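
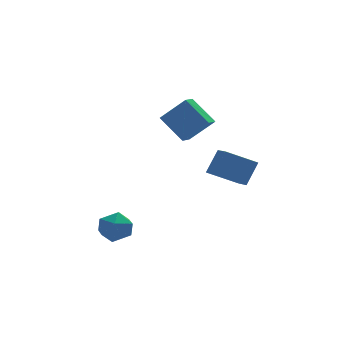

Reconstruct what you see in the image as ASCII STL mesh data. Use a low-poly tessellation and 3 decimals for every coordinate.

solid 
facet normal -0.486 0.586 0.649
outer loop
vertex 1.831 0.43 4.488
vertex 2.313 1.09 4.253
vertex 0.706 0.823 3.29
endloop
endfacet
facet normal -0.566 -0.777 0.277
outer loop
vertex 1.547 -0.19 2.167
vertex 1.831 0.43 4.488
vertex 0.706 0.823 3.29
endloop
endfacet
facet normal -0.486 0.586 0.649
outer loop
vertex 0.706 0.823 3.29
vertex 2.313 1.09 4.253
vertex 1.188 1.483 3.055
endloop
endfacet
facet normal -0.665 0.234 -0.709
outer loop
vertex 1.188 1.483 3.055
vertex 1.547 -0.19 2.167
vertex 0.706 0.823 3.29
endloop
endfacet
facet normal 0.665 -0.234 0.709
outer loop
vertex 1.831 0.43 4.488
vertex 3.154 0.077 3.13
vertex 2.313 1.09 4.253
endloop
endfacet
facet normal -0.566 -0.777 0.277
outer loop
vertex 2.672 -0.583 3.365
vertex 1.831 0.43 4.488
vertex 1.547 -0.19 2.167
endloop
endfacet
facet normal 0.665 -0.234 0.709
outer loop
vertex 2.672 -0.583 3.365
vertex 3.154 0.077 3.13
vertex 1.831 0.43 4.488
endloop
endfacet
facet normal 0.566 0.777 -0.277
outer loop
vertex 2.313 1.09 4.253
vertex 3.154 0.077 3.13
vertex 1.188 1.483 3.055
endloop
endfacet
facet normal -0.665 0.234 -0.709
outer loop
vertex 2.029 0.47 1.932
vertex 1.547 -0.19 2.167
vertex 1.188 1.483 3.055
endloop
endfacet
facet normal 0.566 0.777 -0.277
outer loop
vertex 1.188 1.483 3.055
vertex 3.154 0.077 3.13
vertex 2.029 0.47 1.932
endloop
endfacet
facet normal 0.486 -0.586 -0.649
outer loop
vertex 2.029 0.47 1.932
vertex 2.672 -0.583 3.365
vertex 1.547 -0.19 2.167
endloop
endfacet
facet normal 0.486 -0.586 -0.649
outer loop
vertex 3.154 0.077 3.13
vertex 2.672 -0.583 3.365
vertex 2.029 0.47 1.932
endloop
endfacet
facet normal -0.470 -0.318 -0.823
outer loop
vertex 2.769 -1.157 0.327
vertex 2.703 -0.027 -0.072
vertex 4.284 -1.348 -0.465
endloop
endfacet
facet normal 0.055 -0.942 0.332
outer loop
vertex 4.957 -0.893 0.712
vertex 2.769 -1.157 0.327
vertex 4.284 -1.348 -0.465
endloop
endfacet
facet normal -0.470 -0.318 -0.823
outer loop
vertex 4.284 -1.348 -0.465
vertex 2.703 -0.027 -0.072
vertex 4.218 -0.218 -0.864
endloop
endfacet
facet normal 0.881 -0.111 -0.461
outer loop
vertex 4.218 -0.218 -0.864
vertex 4.957 -0.893 0.712
vertex 4.284 -1.348 -0.465
endloop
endfacet
facet normal -0.881 0.111 0.461
outer loop
vertex 2.769 -1.157 0.327
vertex 3.376 0.428 1.105
vertex 2.703 -0.027 -0.072
endloop
endfacet
facet normal 0.055 -0.942 0.332
outer loop
vertex 3.442 -0.702 1.504
vertex 2.769 -1.157 0.327
vertex 4.957 -0.893 0.712
endloop
endfacet
facet normal -0.881 0.111 0.461
outer loop
vertex 3.442 -0.702 1.504
vertex 3.376 0.428 1.105
vertex 2.769 -1.157 0.327
endloop
endfacet
facet normal -0.055 0.942 -0.332
outer loop
vertex 2.703 -0.027 -0.072
vertex 3.376 0.428 1.105
vertex 4.218 -0.218 -0.864
endloop
endfacet
facet normal 0.881 -0.111 -0.461
outer loop
vertex 4.891 0.237 0.313
vertex 4.957 -0.893 0.712
vertex 4.218 -0.218 -0.864
endloop
endfacet
facet normal -0.055 0.942 -0.332
outer loop
vertex 4.218 -0.218 -0.864
vertex 3.376 0.428 1.105
vertex 4.891 0.237 0.313
endloop
endfacet
facet normal 0.470 0.318 0.823
outer loop
vertex 4.891 0.237 0.313
vertex 3.442 -0.702 1.504
vertex 4.957 -0.893 0.712
endloop
endfacet
facet normal 0.470 0.318 0.823
outer loop
vertex 3.376 0.428 1.105
vertex 3.442 -0.702 1.504
vertex 4.891 0.237 0.313
endloop
endfacet
facet normal -0.317 0.903 -0.288
outer loop
vertex -1.807 -1.368 -2.719
vertex -2.683 -1.602 -2.488
vertex -2.123 -1.203 -1.854
endloop
endfacet
facet normal 0.355 0.934 -0.049
outer loop
vertex -1.807 -1.368 -2.719
vertex -2.123 -1.203 -1.854
vertex -1.258 -1.538 -1.98
endloop
endfacet
facet normal 0.750 0.491 -0.444
outer loop
vertex -1.807 -1.368 -2.719
vertex -1.258 -1.538 -1.98
vertex -1.284 -2.143 -2.693
endloop
endfacet
facet normal 0.322 0.186 -0.928
outer loop
vertex -1.807 -1.368 -2.719
vertex -1.284 -2.143 -2.693
vertex -2.165 -2.183 -3.007
endloop
endfacet
facet normal -0.337 0.442 -0.831
outer loop
vertex -1.807 -1.368 -2.719
vertex -2.165 -2.183 -3.007
vertex -2.683 -1.602 -2.488
endloop
endfacet
facet normal 0.360 0.694 0.624
outer loop
vertex -1.258 -1.538 -1.98
vertex -2.123 -1.203 -1.854
vertex -1.795 -1.877 -1.293
endloop
endfacet
facet normal -0.727 0.645 0.236
outer loop
vertex -2.123 -1.203 -1.854
vertex -2.683 -1.602 -2.488
vertex -2.676 -1.917 -1.607
endloop
endfacet
facet normal -0.759 -0.102 -0.643
outer loop
vertex -2.683 -1.602 -2.488
vertex -2.165 -2.183 -3.007
vertex -2.702 -2.522 -2.32
endloop
endfacet
facet normal 0.308 -0.515 -0.800
outer loop
vertex -2.165 -2.183 -3.007
vertex -1.284 -2.143 -2.693
vertex -1.837 -2.857 -2.446
endloop
endfacet
facet normal 1.000 -0.024 -0.016
outer loop
vertex -1.284 -2.143 -2.693
vertex -1.258 -1.538 -1.98
vertex -1.277 -2.458 -1.812
endloop
endfacet
facet normal -0.322 -0.186 0.928
outer loop
vertex -2.153 -2.692 -1.581
vertex -1.795 -1.877 -1.293
vertex -2.676 -1.917 -1.607
endloop
endfacet
facet normal -0.750 -0.491 0.444
outer loop
vertex -2.153 -2.692 -1.581
vertex -2.676 -1.917 -1.607
vertex -2.702 -2.522 -2.32
endloop
endfacet
facet normal -0.355 -0.934 0.049
outer loop
vertex -2.153 -2.692 -1.581
vertex -2.702 -2.522 -2.32
vertex -1.837 -2.857 -2.446
endloop
endfacet
facet normal 0.317 -0.903 0.288
outer loop
vertex -2.153 -2.692 -1.581
vertex -1.837 -2.857 -2.446
vertex -1.277 -2.458 -1.812
endloop
endfacet
facet normal 0.337 -0.442 0.831
outer loop
vertex -2.153 -2.692 -1.581
vertex -1.277 -2.458 -1.812
vertex -1.795 -1.877 -1.293
endloop
endfacet
facet normal -0.308 0.515 0.800
outer loop
vertex -2.676 -1.917 -1.607
vertex -1.795 -1.877 -1.293
vertex -2.123 -1.203 -1.854
endloop
endfacet
facet normal -1.000 0.024 0.016
outer loop
vertex -2.702 -2.522 -2.32
vertex -2.676 -1.917 -1.607
vertex -2.683 -1.602 -2.488
endloop
endfacet
facet normal -0.360 -0.694 -0.624
outer loop
vertex -1.837 -2.857 -2.446
vertex -2.702 -2.522 -2.32
vertex -2.165 -2.183 -3.007
endloop
endfacet
facet normal 0.727 -0.645 -0.236
outer loop
vertex -1.277 -2.458 -1.812
vertex -1.837 -2.857 -2.446
vertex -1.284 -2.143 -2.693
endloop
endfacet
facet normal 0.759 0.102 0.643
outer loop
vertex -1.795 -1.877 -1.293
vertex -1.277 -2.458 -1.812
vertex -1.258 -1.538 -1.98
endloop
endfacet

endsolid


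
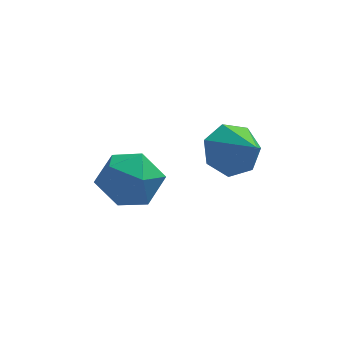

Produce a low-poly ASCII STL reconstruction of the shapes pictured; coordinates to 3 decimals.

solid 
facet normal 0.262 0.813 -0.521
outer loop
vertex 0.071 3.738 -1.074
vertex -0.873 4.191 -0.841
vertex -0.033 4.337 -0.191
endloop
endfacet
facet normal 0.835 0.496 -0.238
outer loop
vertex 0.071 3.738 -1.074
vertex -0.033 4.337 -0.191
vertex 0.522 3.42 -0.155
endloop
endfacet
facet normal 0.859 -0.174 -0.482
outer loop
vertex 0.071 3.738 -1.074
vertex 0.522 3.42 -0.155
vertex 0.025 2.707 -0.783
endloop
endfacet
facet normal 0.300 -0.272 -0.915
outer loop
vertex 0.071 3.738 -1.074
vertex 0.025 2.707 -0.783
vertex -0.837 3.184 -1.207
endloop
endfacet
facet normal -0.069 0.339 -0.938
outer loop
vertex 0.071 3.738 -1.074
vertex -0.837 3.184 -1.207
vertex -0.873 4.191 -0.841
endloop
endfacet
facet normal 0.747 0.471 0.469
outer loop
vertex 0.522 3.42 -0.155
vertex -0.033 4.337 -0.191
vertex -0.143 3.676 0.647
endloop
endfacet
facet normal -0.181 0.983 0.013
outer loop
vertex -0.033 4.337 -0.191
vertex -0.873 4.191 -0.841
vertex -1.005 4.153 0.223
endloop
endfacet
facet normal -0.717 0.215 -0.663
outer loop
vertex -0.873 4.191 -0.841
vertex -0.837 3.184 -1.207
vertex -1.502 3.44 -0.405
endloop
endfacet
facet normal -0.120 -0.772 -0.624
outer loop
vertex -0.837 3.184 -1.207
vertex 0.025 2.707 -0.783
vertex -0.947 2.523 -0.369
endloop
endfacet
facet normal 0.786 -0.614 0.076
outer loop
vertex 0.025 2.707 -0.783
vertex 0.522 3.42 -0.155
vertex -0.107 2.669 0.281
endloop
endfacet
facet normal -0.300 0.272 0.915
outer loop
vertex -1.051 3.122 0.514
vertex -0.143 3.676 0.647
vertex -1.005 4.153 0.223
endloop
endfacet
facet normal -0.859 0.174 0.482
outer loop
vertex -1.051 3.122 0.514
vertex -1.005 4.153 0.223
vertex -1.502 3.44 -0.405
endloop
endfacet
facet normal -0.835 -0.496 0.238
outer loop
vertex -1.051 3.122 0.514
vertex -1.502 3.44 -0.405
vertex -0.947 2.523 -0.369
endloop
endfacet
facet normal -0.262 -0.813 0.521
outer loop
vertex -1.051 3.122 0.514
vertex -0.947 2.523 -0.369
vertex -0.107 2.669 0.281
endloop
endfacet
facet normal 0.069 -0.339 0.938
outer loop
vertex -1.051 3.122 0.514
vertex -0.107 2.669 0.281
vertex -0.143 3.676 0.647
endloop
endfacet
facet normal 0.120 0.772 0.624
outer loop
vertex -1.005 4.153 0.223
vertex -0.143 3.676 0.647
vertex -0.033 4.337 -0.191
endloop
endfacet
facet normal -0.786 0.614 -0.076
outer loop
vertex -1.502 3.44 -0.405
vertex -1.005 4.153 0.223
vertex -0.873 4.191 -0.841
endloop
endfacet
facet normal -0.747 -0.471 -0.469
outer loop
vertex -0.947 2.523 -0.369
vertex -1.502 3.44 -0.405
vertex -0.837 3.184 -1.207
endloop
endfacet
facet normal 0.181 -0.983 -0.013
outer loop
vertex -0.107 2.669 0.281
vertex -0.947 2.523 -0.369
vertex 0.025 2.707 -0.783
endloop
endfacet
facet normal 0.717 -0.215 0.663
outer loop
vertex -0.143 3.676 0.647
vertex -0.107 2.669 0.281
vertex 0.522 3.42 -0.155
endloop
endfacet
facet normal -0.429 0.693 -0.580
outer loop
vertex 2.743 2.858 2.332
vertex 2.305 2.219 1.893
vertex 2.051 2.669 2.618
endloop
endfacet
facet normal 0.306 0.265 0.915
outer loop
vertex 2.743 2.858 2.332
vertex 2.051 2.669 2.618
vertex 2.935 1.201 2.747
endloop
endfacet
facet normal -0.429 0.693 -0.580
outer loop
vertex 2.051 2.669 2.618
vertex 2.305 2.219 1.893
vertex 1.55 2.141 2.358
endloop
endfacet
facet normal -0.348 -0.128 0.929
outer loop
vertex 2.051 2.669 2.618
vertex 1.55 2.141 2.358
vertex 2.935 1.201 2.747
endloop
endfacet
facet normal -0.429 0.692 -0.580
outer loop
vertex 1.55 2.141 2.358
vertex 2.305 2.219 1.893
vertex 1.618 1.672 1.748
endloop
endfacet
facet normal -0.584 -0.674 0.453
outer loop
vertex 1.55 2.141 2.358
vertex 1.618 1.672 1.748
vertex 2.935 1.201 2.747
endloop
endfacet
facet normal -0.428 0.692 -0.581
outer loop
vertex 1.618 1.672 1.748
vertex 2.305 2.219 1.893
vertex 2.204 1.615 1.248
endloop
endfacet
facet normal -0.226 -0.962 -0.155
outer loop
vertex 1.618 1.672 1.748
vertex 2.204 1.615 1.248
vertex 2.935 1.201 2.747
endloop
endfacet
facet normal -0.428 0.692 -0.581
outer loop
vertex 2.204 1.615 1.248
vertex 2.305 2.219 1.893
vertex 2.866 2.013 1.234
endloop
endfacet
facet normal 0.457 -0.775 -0.437
outer loop
vertex 2.204 1.615 1.248
vertex 2.866 2.013 1.234
vertex 2.935 1.201 2.747
endloop
endfacet
facet normal -0.428 0.692 -0.581
outer loop
vertex 2.866 2.013 1.234
vertex 2.305 2.219 1.893
vertex 3.106 2.566 1.716
endloop
endfacet
facet normal 0.950 -0.255 -0.180
outer loop
vertex 2.866 2.013 1.234
vertex 3.106 2.566 1.716
vertex 2.935 1.201 2.747
endloop
endfacet
facet normal -0.428 0.692 -0.581
outer loop
vertex 3.106 2.566 1.716
vertex 2.305 2.219 1.893
vertex 2.743 2.858 2.332
endloop
endfacet
facet normal 0.883 0.208 0.422
outer loop
vertex 3.106 2.566 1.716
vertex 2.743 2.858 2.332
vertex 2.935 1.201 2.747
endloop
endfacet

endsolid


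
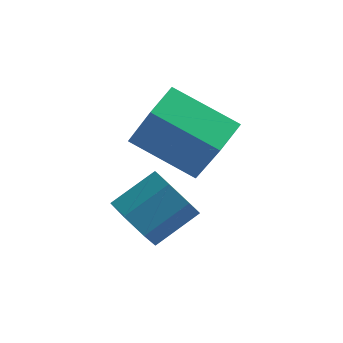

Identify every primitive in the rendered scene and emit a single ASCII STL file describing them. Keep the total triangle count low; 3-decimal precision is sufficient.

solid 
facet normal -0.375 0.353 -0.857
outer loop
vertex -4.545 -2.324 0.93
vertex -4.289 -1.502 1.157
vertex -3.091 -2.573 0.192
endloop
endfacet
facet normal -0.287 -0.923 -0.255
outer loop
vertex -2.491 -3.138 1.563
vertex -4.545 -2.324 0.93
vertex -3.091 -2.573 0.192
endloop
endfacet
facet normal -0.375 0.353 -0.857
outer loop
vertex -3.091 -2.573 0.192
vertex -4.289 -1.502 1.157
vertex -2.835 -1.751 0.418
endloop
endfacet
facet normal 0.881 -0.151 -0.448
outer loop
vertex -2.835 -1.751 0.418
vertex -2.491 -3.138 1.563
vertex -3.091 -2.573 0.192
endloop
endfacet
facet normal -0.881 0.151 0.448
outer loop
vertex -4.545 -2.324 0.93
vertex -3.689 -2.067 2.528
vertex -4.289 -1.502 1.157
endloop
endfacet
facet normal -0.287 -0.923 -0.255
outer loop
vertex -3.945 -2.889 2.302
vertex -4.545 -2.324 0.93
vertex -2.491 -3.138 1.563
endloop
endfacet
facet normal -0.881 0.151 0.448
outer loop
vertex -3.945 -2.889 2.302
vertex -3.689 -2.067 2.528
vertex -4.545 -2.324 0.93
endloop
endfacet
facet normal 0.288 0.923 0.255
outer loop
vertex -4.289 -1.502 1.157
vertex -3.689 -2.067 2.528
vertex -2.835 -1.751 0.418
endloop
endfacet
facet normal 0.881 -0.151 -0.448
outer loop
vertex -2.235 -2.316 1.79
vertex -2.491 -3.138 1.563
vertex -2.835 -1.751 0.418
endloop
endfacet
facet normal 0.287 0.923 0.255
outer loop
vertex -2.835 -1.751 0.418
vertex -3.689 -2.067 2.528
vertex -2.235 -2.316 1.79
endloop
endfacet
facet normal 0.375 -0.353 0.857
outer loop
vertex -2.235 -2.316 1.79
vertex -3.945 -2.889 2.302
vertex -2.491 -3.138 1.563
endloop
endfacet
facet normal 0.375 -0.352 0.857
outer loop
vertex -3.689 -2.067 2.528
vertex -3.945 -2.889 2.302
vertex -2.235 -2.316 1.79
endloop
endfacet
facet normal -0.651 -0.552 -0.520
outer loop
vertex -3.773 -3.831 -0.801
vertex -4.057 -4.051 -0.212
vertex -4.224 -3.498 -0.59
endloop
endfacet
facet normal 0.095 0.621 -0.778
outer loop
vertex -3.773 -3.831 -0.801
vertex -4.224 -3.498 -0.59
vertex -3.019 -3.189 -0.197
endloop
endfacet
facet normal 0.094 0.622 -0.777
outer loop
vertex -3.019 -3.189 -0.197
vertex -4.224 -3.498 -0.59
vertex -3.47 -2.857 0.014
endloop
endfacet
facet normal 0.651 0.553 0.520
outer loop
vertex -3.019 -3.189 -0.197
vertex -3.47 -2.857 0.014
vertex -3.303 -3.409 0.392
endloop
endfacet
facet normal -0.650 -0.553 -0.521
outer loop
vertex -4.224 -3.498 -0.59
vertex -4.057 -4.051 -0.212
vertex -4.55 -3.582 -0.094
endloop
endfacet
facet normal -0.530 0.821 -0.210
outer loop
vertex -4.224 -3.498 -0.59
vertex -4.55 -3.582 -0.094
vertex -3.47 -2.857 0.014
endloop
endfacet
facet normal -0.530 0.821 -0.210
outer loop
vertex -3.47 -2.857 0.014
vertex -4.55 -3.582 -0.094
vertex -3.795 -2.94 0.509
endloop
endfacet
facet normal 0.651 0.553 0.520
outer loop
vertex -3.47 -2.857 0.014
vertex -3.795 -2.94 0.509
vertex -3.303 -3.409 0.392
endloop
endfacet
facet normal -0.651 -0.553 -0.520
outer loop
vertex -4.55 -3.582 -0.094
vertex -4.057 -4.051 -0.212
vertex -4.504 -4.019 0.313
endloop
endfacet
facet normal -0.755 0.402 0.517
outer loop
vertex -4.55 -3.582 -0.094
vertex -4.504 -4.019 0.313
vertex -3.795 -2.94 0.509
endloop
endfacet
facet normal -0.756 0.403 0.516
outer loop
vertex -3.795 -2.94 0.509
vertex -4.504 -4.019 0.313
vertex -3.75 -3.377 0.916
endloop
endfacet
facet normal 0.651 0.552 0.521
outer loop
vertex -3.795 -2.94 0.509
vertex -3.75 -3.377 0.916
vertex -3.303 -3.409 0.392
endloop
endfacet
facet normal -0.650 -0.554 -0.520
outer loop
vertex -4.504 -4.019 0.313
vertex -4.057 -4.051 -0.212
vertex -4.122 -4.479 0.325
endloop
endfacet
facet normal -0.411 -0.319 0.854
outer loop
vertex -4.504 -4.019 0.313
vertex -4.122 -4.479 0.325
vertex -3.75 -3.377 0.916
endloop
endfacet
facet normal -0.413 -0.318 0.853
outer loop
vertex -3.75 -3.377 0.916
vertex -4.122 -4.479 0.325
vertex -3.368 -3.838 0.929
endloop
endfacet
facet normal 0.650 0.553 0.521
outer loop
vertex -3.75 -3.377 0.916
vertex -3.368 -3.838 0.929
vertex -3.303 -3.409 0.392
endloop
endfacet
facet normal -0.651 -0.553 -0.520
outer loop
vertex -4.122 -4.479 0.325
vertex -4.057 -4.051 -0.212
vertex -3.691 -4.618 -0.067
endloop
endfacet
facet normal 0.241 -0.801 0.549
outer loop
vertex -4.122 -4.479 0.325
vertex -3.691 -4.618 -0.067
vertex -3.368 -3.838 0.929
endloop
endfacet
facet normal 0.242 -0.800 0.548
outer loop
vertex -3.368 -3.838 0.929
vertex -3.691 -4.618 -0.067
vertex -2.937 -3.976 0.537
endloop
endfacet
facet normal 0.651 0.553 0.521
outer loop
vertex -3.368 -3.838 0.929
vertex -2.937 -3.976 0.537
vertex -3.303 -3.409 0.392
endloop
endfacet
facet normal -0.651 -0.553 -0.520
outer loop
vertex -3.691 -4.618 -0.067
vertex -4.057 -4.051 -0.212
vertex -3.536 -4.329 -0.568
endloop
endfacet
facet normal 0.714 -0.679 -0.170
outer loop
vertex -3.691 -4.618 -0.067
vertex -3.536 -4.329 -0.568
vertex -2.937 -3.976 0.537
endloop
endfacet
facet normal 0.714 -0.680 -0.170
outer loop
vertex -2.937 -3.976 0.537
vertex -3.536 -4.329 -0.568
vertex -2.781 -3.687 0.036
endloop
endfacet
facet normal 0.650 0.553 0.521
outer loop
vertex -2.937 -3.976 0.537
vertex -2.781 -3.687 0.036
vertex -3.303 -3.409 0.392
endloop
endfacet
facet normal -0.651 -0.553 -0.520
outer loop
vertex -3.536 -4.329 -0.568
vertex -4.057 -4.051 -0.212
vertex -3.773 -3.831 -0.801
endloop
endfacet
facet normal 0.648 -0.047 -0.760
outer loop
vertex -3.536 -4.329 -0.568
vertex -3.773 -3.831 -0.801
vertex -2.781 -3.687 0.036
endloop
endfacet
facet normal 0.648 -0.046 -0.760
outer loop
vertex -2.781 -3.687 0.036
vertex -3.773 -3.831 -0.801
vertex -3.019 -3.189 -0.197
endloop
endfacet
facet normal 0.650 0.554 0.520
outer loop
vertex -2.781 -3.687 0.036
vertex -3.019 -3.189 -0.197
vertex -3.303 -3.409 0.392
endloop
endfacet

endsolid


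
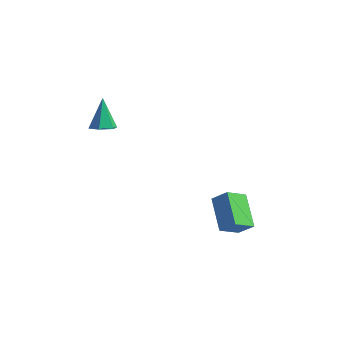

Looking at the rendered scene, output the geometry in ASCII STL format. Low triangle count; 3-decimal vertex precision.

solid 
facet normal -0.604 0.600 0.524
outer loop
vertex 1.812 3.064 -2.472
vertex 2.209 4.008 -3.096
vertex 1.109 2.927 -3.126
endloop
endfacet
facet normal -0.331 -0.787 0.521
outer loop
vertex 2.191 1.852 -4.064
vertex 1.812 3.064 -2.472
vertex 1.109 2.927 -3.126
endloop
endfacet
facet normal -0.605 0.601 0.523
outer loop
vertex 1.109 2.927 -3.126
vertex 2.209 4.008 -3.096
vertex 1.506 3.871 -3.751
endloop
endfacet
facet normal -0.725 -0.141 -0.674
outer loop
vertex 1.506 3.871 -3.751
vertex 2.191 1.852 -4.064
vertex 1.109 2.927 -3.126
endloop
endfacet
facet normal 0.725 0.141 0.674
outer loop
vertex 1.812 3.064 -2.472
vertex 3.291 2.933 -4.034
vertex 2.209 4.008 -3.096
endloop
endfacet
facet normal -0.331 -0.787 0.520
outer loop
vertex 2.894 1.989 -3.409
vertex 1.812 3.064 -2.472
vertex 2.191 1.852 -4.064
endloop
endfacet
facet normal 0.725 0.142 0.674
outer loop
vertex 2.894 1.989 -3.409
vertex 3.291 2.933 -4.034
vertex 1.812 3.064 -2.472
endloop
endfacet
facet normal 0.331 0.787 -0.520
outer loop
vertex 2.209 4.008 -3.096
vertex 3.291 2.933 -4.034
vertex 1.506 3.871 -3.751
endloop
endfacet
facet normal -0.725 -0.141 -0.675
outer loop
vertex 2.588 2.796 -4.688
vertex 2.191 1.852 -4.064
vertex 1.506 3.871 -3.751
endloop
endfacet
facet normal 0.331 0.787 -0.521
outer loop
vertex 1.506 3.871 -3.751
vertex 3.291 2.933 -4.034
vertex 2.588 2.796 -4.688
endloop
endfacet
facet normal 0.605 -0.600 -0.523
outer loop
vertex 2.588 2.796 -4.688
vertex 2.894 1.989 -3.409
vertex 2.191 1.852 -4.064
endloop
endfacet
facet normal 0.604 -0.601 -0.524
outer loop
vertex 3.291 2.933 -4.034
vertex 2.894 1.989 -3.409
vertex 2.588 2.796 -4.688
endloop
endfacet
facet normal 0.263 -0.393 -0.881
outer loop
vertex -2.786 1.127 1.061
vertex -3.389 1.185 0.855
vertex -2.973 1.663 0.766
endloop
endfacet
facet normal 0.783 0.487 0.388
outer loop
vertex -2.786 1.127 1.061
vertex -2.973 1.663 0.766
vertex -3.811 1.815 2.265
endloop
endfacet
facet normal 0.263 -0.393 -0.881
outer loop
vertex -2.973 1.663 0.766
vertex -3.389 1.185 0.855
vertex -3.576 1.721 0.56
endloop
endfacet
facet normal 0.109 0.993 -0.040
outer loop
vertex -2.973 1.663 0.766
vertex -3.576 1.721 0.56
vertex -3.811 1.815 2.265
endloop
endfacet
facet normal 0.263 -0.393 -0.881
outer loop
vertex -3.576 1.721 0.56
vertex -3.389 1.185 0.855
vertex -3.992 1.243 0.649
endloop
endfacet
facet normal -0.760 0.635 -0.140
outer loop
vertex -3.576 1.721 0.56
vertex -3.992 1.243 0.649
vertex -3.811 1.815 2.265
endloop
endfacet
facet normal 0.263 -0.393 -0.881
outer loop
vertex -3.992 1.243 0.649
vertex -3.389 1.185 0.855
vertex -3.805 0.707 0.944
endloop
endfacet
facet normal -0.955 -0.230 0.188
outer loop
vertex -3.992 1.243 0.649
vertex -3.805 0.707 0.944
vertex -3.811 1.815 2.265
endloop
endfacet
facet normal 0.264 -0.394 -0.880
outer loop
vertex -3.805 0.707 0.944
vertex -3.389 1.185 0.855
vertex -3.202 0.649 1.151
endloop
endfacet
facet normal -0.282 -0.736 0.616
outer loop
vertex -3.805 0.707 0.944
vertex -3.202 0.649 1.151
vertex -3.811 1.815 2.265
endloop
endfacet
facet normal 0.263 -0.395 -0.880
outer loop
vertex -3.202 0.649 1.151
vertex -3.389 1.185 0.855
vertex -2.786 1.127 1.061
endloop
endfacet
facet normal 0.588 -0.377 0.716
outer loop
vertex -3.202 0.649 1.151
vertex -2.786 1.127 1.061
vertex -3.811 1.815 2.265
endloop
endfacet

endsolid


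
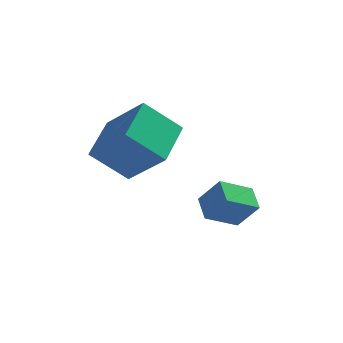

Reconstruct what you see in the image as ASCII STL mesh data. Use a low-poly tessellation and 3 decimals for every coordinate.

solid 
facet normal -0.617 0.162 -0.770
outer loop
vertex -0.421 2.467 -3.674
vertex -0.877 3.366 -3.12
vertex 0.579 3.353 -4.288
endloop
endfacet
facet normal 0.397 -0.782 -0.481
outer loop
vertex 1.417 3.134 -3.24
vertex -0.421 2.467 -3.674
vertex 0.579 3.353 -4.288
endloop
endfacet
facet normal -0.617 0.161 -0.771
outer loop
vertex 0.579 3.353 -4.288
vertex -0.877 3.366 -3.12
vertex 0.122 4.252 -3.734
endloop
endfacet
facet normal 0.680 0.603 -0.418
outer loop
vertex 0.122 4.252 -3.734
vertex 1.417 3.134 -3.24
vertex 0.579 3.353 -4.288
endloop
endfacet
facet normal -0.680 -0.602 0.418
outer loop
vertex -0.421 2.467 -3.674
vertex -0.039 3.147 -2.072
vertex -0.877 3.366 -3.12
endloop
endfacet
facet normal 0.397 -0.781 -0.481
outer loop
vertex 0.418 2.248 -2.626
vertex -0.421 2.467 -3.674
vertex 1.417 3.134 -3.24
endloop
endfacet
facet normal -0.679 -0.603 0.418
outer loop
vertex 0.418 2.248 -2.626
vertex -0.039 3.147 -2.072
vertex -0.421 2.467 -3.674
endloop
endfacet
facet normal -0.397 0.781 0.481
outer loop
vertex -0.877 3.366 -3.12
vertex -0.039 3.147 -2.072
vertex 0.122 4.252 -3.734
endloop
endfacet
facet normal 0.680 0.603 -0.418
outer loop
vertex 0.961 4.033 -2.686
vertex 1.417 3.134 -3.24
vertex 0.122 4.252 -3.734
endloop
endfacet
facet normal -0.397 0.782 0.481
outer loop
vertex 0.122 4.252 -3.734
vertex -0.039 3.147 -2.072
vertex 0.961 4.033 -2.686
endloop
endfacet
facet normal 0.617 -0.162 0.770
outer loop
vertex 0.961 4.033 -2.686
vertex 0.418 2.248 -2.626
vertex 1.417 3.134 -3.24
endloop
endfacet
facet normal 0.616 -0.162 0.771
outer loop
vertex -0.039 3.147 -2.072
vertex 0.418 2.248 -2.626
vertex 0.961 4.033 -2.686
endloop
endfacet
facet normal -0.697 -0.260 0.668
outer loop
vertex -2.978 1.248 0.61
vertex -2.849 3.199 1.504
vertex -4.536 1.967 -0.734
endloop
endfacet
facet normal -0.060 -0.907 -0.416
outer loop
vertex -3.211 2.461 -2.004
vertex -2.978 1.248 0.61
vertex -4.536 1.967 -0.734
endloop
endfacet
facet normal -0.697 -0.259 0.668
outer loop
vertex -4.536 1.967 -0.734
vertex -2.849 3.199 1.504
vertex -4.406 3.918 0.159
endloop
endfacet
facet normal -0.714 0.330 -0.617
outer loop
vertex -4.406 3.918 0.159
vertex -3.211 2.461 -2.004
vertex -4.536 1.967 -0.734
endloop
endfacet
facet normal 0.714 -0.330 0.617
outer loop
vertex -2.978 1.248 0.61
vertex -1.524 3.693 0.234
vertex -2.849 3.199 1.504
endloop
endfacet
facet normal -0.060 -0.907 -0.416
outer loop
vertex -1.654 1.742 -0.659
vertex -2.978 1.248 0.61
vertex -3.211 2.461 -2.004
endloop
endfacet
facet normal 0.714 -0.330 0.617
outer loop
vertex -1.654 1.742 -0.659
vertex -1.524 3.693 0.234
vertex -2.978 1.248 0.61
endloop
endfacet
facet normal 0.060 0.908 0.416
outer loop
vertex -2.849 3.199 1.504
vertex -1.524 3.693 0.234
vertex -4.406 3.918 0.159
endloop
endfacet
facet normal -0.714 0.330 -0.617
outer loop
vertex -3.082 4.412 -1.11
vertex -3.211 2.461 -2.004
vertex -4.406 3.918 0.159
endloop
endfacet
facet normal 0.060 0.907 0.416
outer loop
vertex -4.406 3.918 0.159
vertex -1.524 3.693 0.234
vertex -3.082 4.412 -1.11
endloop
endfacet
facet normal 0.697 0.260 -0.668
outer loop
vertex -3.082 4.412 -1.11
vertex -1.654 1.742 -0.659
vertex -3.211 2.461 -2.004
endloop
endfacet
facet normal 0.697 0.260 -0.669
outer loop
vertex -1.524 3.693 0.234
vertex -1.654 1.742 -0.659
vertex -3.082 4.412 -1.11
endloop
endfacet

endsolid


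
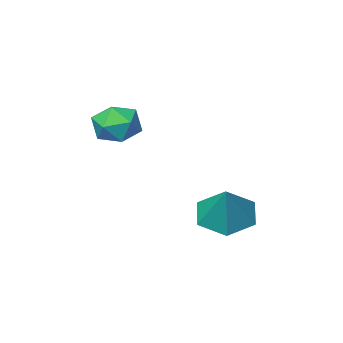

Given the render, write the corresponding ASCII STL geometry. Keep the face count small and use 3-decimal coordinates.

solid 
facet normal -0.211 0.532 0.820
outer loop
vertex 0.487 -0.735 0.403
vertex 0.027 -1.275 0.635
vertex 0.748 -1.29 0.83
endloop
endfacet
facet normal 0.451 0.668 0.593
outer loop
vertex 0.487 -0.735 0.403
vertex 0.748 -1.29 0.83
vertex 1.149 -1.045 0.249
endloop
endfacet
facet normal 0.408 0.910 -0.078
outer loop
vertex 0.487 -0.735 0.403
vertex 1.149 -1.045 0.249
vertex 0.676 -0.88 -0.304
endloop
endfacet
facet normal -0.280 0.923 -0.264
outer loop
vertex 0.487 -0.735 0.403
vertex 0.676 -0.88 -0.304
vertex -0.017 -1.022 -0.066
endloop
endfacet
facet normal -0.663 0.690 0.291
outer loop
vertex 0.487 -0.735 0.403
vertex -0.017 -1.022 -0.066
vertex 0.027 -1.275 0.635
endloop
endfacet
facet normal 0.812 0.051 0.582
outer loop
vertex 1.149 -1.045 0.249
vertex 0.748 -1.29 0.83
vertex 1.097 -1.778 0.386
endloop
endfacet
facet normal -0.261 -0.169 0.951
outer loop
vertex 0.748 -1.29 0.83
vertex 0.027 -1.275 0.635
vertex 0.404 -1.92 0.624
endloop
endfacet
facet normal -0.992 0.088 0.094
outer loop
vertex 0.027 -1.275 0.635
vertex -0.017 -1.022 -0.066
vertex -0.069 -1.755 0.071
endloop
endfacet
facet normal -0.371 0.465 -0.803
outer loop
vertex -0.017 -1.022 -0.066
vertex 0.676 -0.88 -0.304
vertex 0.332 -1.51 -0.51
endloop
endfacet
facet normal 0.742 0.443 -0.503
outer loop
vertex 0.676 -0.88 -0.304
vertex 1.149 -1.045 0.249
vertex 1.053 -1.525 -0.315
endloop
endfacet
facet normal 0.280 -0.923 0.264
outer loop
vertex 0.593 -2.065 -0.083
vertex 1.097 -1.778 0.386
vertex 0.404 -1.92 0.624
endloop
endfacet
facet normal -0.408 -0.910 0.078
outer loop
vertex 0.593 -2.065 -0.083
vertex 0.404 -1.92 0.624
vertex -0.069 -1.755 0.071
endloop
endfacet
facet normal -0.451 -0.668 -0.593
outer loop
vertex 0.593 -2.065 -0.083
vertex -0.069 -1.755 0.071
vertex 0.332 -1.51 -0.51
endloop
endfacet
facet normal 0.211 -0.532 -0.820
outer loop
vertex 0.593 -2.065 -0.083
vertex 0.332 -1.51 -0.51
vertex 1.053 -1.525 -0.315
endloop
endfacet
facet normal 0.663 -0.690 -0.291
outer loop
vertex 0.593 -2.065 -0.083
vertex 1.053 -1.525 -0.315
vertex 1.097 -1.778 0.386
endloop
endfacet
facet normal 0.371 -0.465 0.803
outer loop
vertex 0.404 -1.92 0.624
vertex 1.097 -1.778 0.386
vertex 0.748 -1.29 0.83
endloop
endfacet
facet normal -0.742 -0.443 0.503
outer loop
vertex -0.069 -1.755 0.071
vertex 0.404 -1.92 0.624
vertex 0.027 -1.275 0.635
endloop
endfacet
facet normal -0.812 -0.051 -0.582
outer loop
vertex 0.332 -1.51 -0.51
vertex -0.069 -1.755 0.071
vertex -0.017 -1.022 -0.066
endloop
endfacet
facet normal 0.261 0.169 -0.951
outer loop
vertex 1.053 -1.525 -0.315
vertex 0.332 -1.51 -0.51
vertex 0.676 -0.88 -0.304
endloop
endfacet
facet normal 0.992 -0.088 -0.094
outer loop
vertex 1.097 -1.778 0.386
vertex 1.053 -1.525 -0.315
vertex 1.149 -1.045 0.249
endloop
endfacet
facet normal -0.326 -0.512 -0.795
outer loop
vertex -1.427 -0.548 -2.809
vertex -1.9 0.159 -3.07
vertex -1.061 0.058 -3.349
endloop
endfacet
facet normal 0.903 -0.215 0.371
outer loop
vertex -1.427 -0.548 -2.809
vertex -1.061 0.058 -3.349
vertex -1.44 0.881 -1.95
endloop
endfacet
facet normal -0.326 -0.512 -0.795
outer loop
vertex -1.061 0.058 -3.349
vertex -1.9 0.159 -3.07
vertex -1.534 0.765 -3.61
endloop
endfacet
facet normal 0.842 0.532 -0.085
outer loop
vertex -1.061 0.058 -3.349
vertex -1.534 0.765 -3.61
vertex -1.44 0.881 -1.95
endloop
endfacet
facet normal -0.325 -0.512 -0.795
outer loop
vertex -1.534 0.765 -3.61
vertex -1.9 0.159 -3.07
vertex -2.373 0.866 -3.332
endloop
endfacet
facet normal 0.095 0.993 -0.075
outer loop
vertex -1.534 0.765 -3.61
vertex -2.373 0.866 -3.332
vertex -1.44 0.881 -1.95
endloop
endfacet
facet normal -0.326 -0.512 -0.795
outer loop
vertex -2.373 0.866 -3.332
vertex -1.9 0.159 -3.07
vertex -2.739 0.261 -2.792
endloop
endfacet
facet normal -0.590 0.706 0.391
outer loop
vertex -2.373 0.866 -3.332
vertex -2.739 0.261 -2.792
vertex -1.44 0.881 -1.95
endloop
endfacet
facet normal -0.326 -0.512 -0.795
outer loop
vertex -2.739 0.261 -2.792
vertex -1.9 0.159 -3.07
vertex -2.266 -0.446 -2.53
endloop
endfacet
facet normal -0.530 -0.041 0.847
outer loop
vertex -2.739 0.261 -2.792
vertex -2.266 -0.446 -2.53
vertex -1.44 0.881 -1.95
endloop
endfacet
facet normal -0.326 -0.512 -0.795
outer loop
vertex -2.266 -0.446 -2.53
vertex -1.9 0.159 -3.07
vertex -1.427 -0.548 -2.809
endloop
endfacet
facet normal 0.218 -0.501 0.837
outer loop
vertex -2.266 -0.446 -2.53
vertex -1.427 -0.548 -2.809
vertex -1.44 0.881 -1.95
endloop
endfacet

endsolid


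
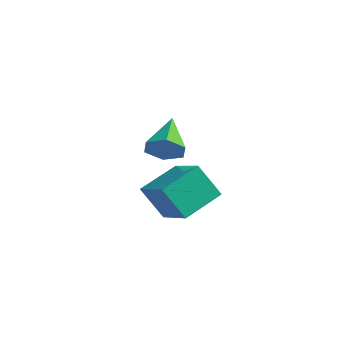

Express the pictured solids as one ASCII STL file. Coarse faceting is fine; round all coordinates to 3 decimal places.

solid 
facet normal -0.448 -0.288 0.846
outer loop
vertex 2.389 -3.558 -1.529
vertex 2.579 -1.744 -0.811
vertex 0.736 -3.1 -2.248
endloop
endfacet
facet normal -0.097 -0.925 -0.366
outer loop
vertex 1.521 -2.596 -3.729
vertex 2.389 -3.558 -1.529
vertex 0.736 -3.1 -2.248
endloop
endfacet
facet normal -0.448 -0.288 0.846
outer loop
vertex 0.736 -3.1 -2.248
vertex 2.579 -1.744 -0.811
vertex 0.926 -1.286 -1.53
endloop
endfacet
facet normal -0.889 0.246 -0.387
outer loop
vertex 0.926 -1.286 -1.53
vertex 1.521 -2.596 -3.729
vertex 0.736 -3.1 -2.248
endloop
endfacet
facet normal 0.889 -0.246 0.387
outer loop
vertex 2.389 -3.558 -1.529
vertex 3.364 -1.24 -2.292
vertex 2.579 -1.744 -0.811
endloop
endfacet
facet normal -0.097 -0.925 -0.366
outer loop
vertex 3.174 -3.054 -3.01
vertex 2.389 -3.558 -1.529
vertex 1.521 -2.596 -3.729
endloop
endfacet
facet normal 0.889 -0.246 0.387
outer loop
vertex 3.174 -3.054 -3.01
vertex 3.364 -1.24 -2.292
vertex 2.389 -3.558 -1.529
endloop
endfacet
facet normal 0.097 0.925 0.366
outer loop
vertex 2.579 -1.744 -0.811
vertex 3.364 -1.24 -2.292
vertex 0.926 -1.286 -1.53
endloop
endfacet
facet normal -0.889 0.246 -0.387
outer loop
vertex 1.711 -0.782 -3.011
vertex 1.521 -2.596 -3.729
vertex 0.926 -1.286 -1.53
endloop
endfacet
facet normal 0.097 0.925 0.366
outer loop
vertex 0.926 -1.286 -1.53
vertex 3.364 -1.24 -2.292
vertex 1.711 -0.782 -3.011
endloop
endfacet
facet normal 0.448 0.288 -0.846
outer loop
vertex 1.711 -0.782 -3.011
vertex 3.174 -3.054 -3.01
vertex 1.521 -2.596 -3.729
endloop
endfacet
facet normal 0.448 0.288 -0.846
outer loop
vertex 3.364 -1.24 -2.292
vertex 3.174 -3.054 -3.01
vertex 1.711 -0.782 -3.011
endloop
endfacet
facet normal 0.482 -0.716 -0.505
outer loop
vertex -2.01 1.2 -1.842
vertex -2.416 1.508 -2.667
vertex -1.566 1.876 -2.377
endloop
endfacet
facet normal 0.517 0.296 0.803
outer loop
vertex -2.01 1.2 -1.842
vertex -1.566 1.876 -2.377
vertex -3.444 3.032 -1.593
endloop
endfacet
facet normal 0.482 -0.716 -0.504
outer loop
vertex -1.566 1.876 -2.377
vertex -2.416 1.508 -2.667
vertex -1.972 2.184 -3.203
endloop
endfacet
facet normal 0.538 0.841 0.049
outer loop
vertex -1.566 1.876 -2.377
vertex -1.972 2.184 -3.203
vertex -3.444 3.032 -1.593
endloop
endfacet
facet normal 0.483 -0.716 -0.504
outer loop
vertex -1.972 2.184 -3.203
vertex -2.416 1.508 -2.667
vertex -2.821 1.816 -3.493
endloop
endfacet
facet normal -0.156 0.808 -0.568
outer loop
vertex -1.972 2.184 -3.203
vertex -2.821 1.816 -3.493
vertex -3.444 3.032 -1.593
endloop
endfacet
facet normal 0.483 -0.716 -0.504
outer loop
vertex -2.821 1.816 -3.493
vertex -2.416 1.508 -2.667
vertex -3.265 1.139 -2.957
endloop
endfacet
facet normal -0.872 0.229 -0.433
outer loop
vertex -2.821 1.816 -3.493
vertex -3.265 1.139 -2.957
vertex -3.444 3.032 -1.593
endloop
endfacet
facet normal 0.483 -0.715 -0.505
outer loop
vertex -3.265 1.139 -2.957
vertex -2.416 1.508 -2.667
vertex -2.859 0.831 -2.132
endloop
endfacet
facet normal -0.893 -0.316 0.321
outer loop
vertex -3.265 1.139 -2.957
vertex -2.859 0.831 -2.132
vertex -3.444 3.032 -1.593
endloop
endfacet
facet normal 0.483 -0.715 -0.505
outer loop
vertex -2.859 0.831 -2.132
vertex -2.416 1.508 -2.667
vertex -2.01 1.2 -1.842
endloop
endfacet
facet normal -0.198 -0.282 0.939
outer loop
vertex -2.859 0.831 -2.132
vertex -2.01 1.2 -1.842
vertex -3.444 3.032 -1.593
endloop
endfacet

endsolid


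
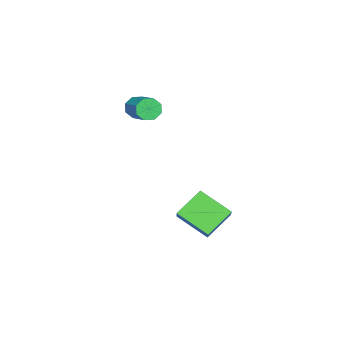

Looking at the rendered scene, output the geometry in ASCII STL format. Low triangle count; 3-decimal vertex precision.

solid 
facet normal -0.696 -0.298 -0.653
outer loop
vertex 3.785 1.084 -4.509
vertex 2.595 1.749 -3.544
vertex 3.948 2.698 -5.419
endloop
endfacet
facet normal 0.713 -0.398 -0.578
outer loop
vertex 5.145 3.211 -4.296
vertex 3.785 1.084 -4.509
vertex 3.948 2.698 -5.419
endloop
endfacet
facet normal -0.696 -0.299 -0.653
outer loop
vertex 3.948 2.698 -5.419
vertex 2.595 1.749 -3.544
vertex 2.758 3.362 -4.455
endloop
endfacet
facet normal 0.087 0.868 -0.490
outer loop
vertex 2.758 3.362 -4.455
vertex 5.145 3.211 -4.296
vertex 3.948 2.698 -5.419
endloop
endfacet
facet normal -0.088 -0.867 0.490
outer loop
vertex 3.785 1.084 -4.509
vertex 3.792 2.262 -2.421
vertex 2.595 1.749 -3.544
endloop
endfacet
facet normal 0.713 -0.398 -0.577
outer loop
vertex 4.982 1.598 -3.385
vertex 3.785 1.084 -4.509
vertex 5.145 3.211 -4.296
endloop
endfacet
facet normal -0.087 -0.867 0.490
outer loop
vertex 4.982 1.598 -3.385
vertex 3.792 2.262 -2.421
vertex 3.785 1.084 -4.509
endloop
endfacet
facet normal -0.713 0.398 0.578
outer loop
vertex 2.595 1.749 -3.544
vertex 3.792 2.262 -2.421
vertex 2.758 3.362 -4.455
endloop
endfacet
facet normal 0.088 0.867 -0.490
outer loop
vertex 3.955 3.876 -3.331
vertex 5.145 3.211 -4.296
vertex 2.758 3.362 -4.455
endloop
endfacet
facet normal -0.713 0.398 0.578
outer loop
vertex 2.758 3.362 -4.455
vertex 3.792 2.262 -2.421
vertex 3.955 3.876 -3.331
endloop
endfacet
facet normal 0.696 0.298 0.653
outer loop
vertex 3.955 3.876 -3.331
vertex 4.982 1.598 -3.385
vertex 5.145 3.211 -4.296
endloop
endfacet
facet normal 0.696 0.298 0.653
outer loop
vertex 3.792 2.262 -2.421
vertex 4.982 1.598 -3.385
vertex 3.955 3.876 -3.331
endloop
endfacet
facet normal -0.642 -0.643 -0.419
outer loop
vertex 2.114 -1.847 0.543
vertex 1.71 -1.781 1.061
vertex 1.78 -1.473 0.481
endloop
endfacet
facet normal 0.389 0.198 -0.900
outer loop
vertex 2.114 -1.847 0.543
vertex 1.78 -1.473 0.481
vertex 3.154 -0.805 1.221
endloop
endfacet
facet normal 0.388 0.199 -0.900
outer loop
vertex 3.154 -0.805 1.221
vertex 1.78 -1.473 0.481
vertex 2.819 -0.432 1.159
endloop
endfacet
facet normal 0.640 0.645 0.417
outer loop
vertex 3.154 -0.805 1.221
vertex 2.819 -0.432 1.159
vertex 2.75 -0.739 1.739
endloop
endfacet
facet normal -0.641 -0.643 -0.419
outer loop
vertex 1.78 -1.473 0.481
vertex 1.71 -1.781 1.061
vertex 1.405 -1.28 0.759
endloop
endfacet
facet normal -0.194 0.664 -0.722
outer loop
vertex 1.78 -1.473 0.481
vertex 1.405 -1.28 0.759
vertex 2.819 -0.432 1.159
endloop
endfacet
facet normal -0.193 0.663 -0.723
outer loop
vertex 2.819 -0.432 1.159
vertex 1.405 -1.28 0.759
vertex 2.444 -0.238 1.437
endloop
endfacet
facet normal 0.642 0.643 0.417
outer loop
vertex 2.819 -0.432 1.159
vertex 2.444 -0.238 1.437
vertex 2.75 -0.739 1.739
endloop
endfacet
facet normal -0.642 -0.643 -0.418
outer loop
vertex 1.405 -1.28 0.759
vertex 1.71 -1.781 1.061
vertex 1.209 -1.38 1.214
endloop
endfacet
facet normal -0.662 0.740 -0.123
outer loop
vertex 1.405 -1.28 0.759
vertex 1.209 -1.38 1.214
vertex 2.444 -0.238 1.437
endloop
endfacet
facet normal -0.662 0.740 -0.123
outer loop
vertex 2.444 -0.238 1.437
vertex 1.209 -1.38 1.214
vertex 2.248 -0.338 1.892
endloop
endfacet
facet normal 0.641 0.644 0.418
outer loop
vertex 2.444 -0.238 1.437
vertex 2.248 -0.338 1.892
vertex 2.75 -0.739 1.739
endloop
endfacet
facet normal -0.642 -0.642 -0.419
outer loop
vertex 1.209 -1.38 1.214
vertex 1.71 -1.781 1.061
vertex 1.306 -1.715 1.579
endloop
endfacet
facet normal -0.743 0.383 0.549
outer loop
vertex 1.209 -1.38 1.214
vertex 1.306 -1.715 1.579
vertex 2.248 -0.338 1.892
endloop
endfacet
facet normal -0.742 0.383 0.550
outer loop
vertex 2.248 -0.338 1.892
vertex 1.306 -1.715 1.579
vertex 2.346 -0.673 2.257
endloop
endfacet
facet normal 0.641 0.643 0.418
outer loop
vertex 2.248 -0.338 1.892
vertex 2.346 -0.673 2.257
vertex 2.75 -0.739 1.739
endloop
endfacet
facet normal -0.640 -0.645 -0.417
outer loop
vertex 1.306 -1.715 1.579
vertex 1.71 -1.781 1.061
vertex 1.641 -2.088 1.641
endloop
endfacet
facet normal -0.388 -0.199 0.900
outer loop
vertex 1.306 -1.715 1.579
vertex 1.641 -2.088 1.641
vertex 2.346 -0.673 2.257
endloop
endfacet
facet normal -0.389 -0.198 0.900
outer loop
vertex 2.346 -0.673 2.257
vertex 1.641 -2.088 1.641
vertex 2.68 -1.047 2.319
endloop
endfacet
facet normal 0.642 0.643 0.419
outer loop
vertex 2.346 -0.673 2.257
vertex 2.68 -1.047 2.319
vertex 2.75 -0.739 1.739
endloop
endfacet
facet normal -0.642 -0.643 -0.417
outer loop
vertex 1.641 -2.088 1.641
vertex 1.71 -1.781 1.061
vertex 2.016 -2.282 1.363
endloop
endfacet
facet normal 0.193 -0.663 0.723
outer loop
vertex 1.641 -2.088 1.641
vertex 2.016 -2.282 1.363
vertex 2.68 -1.047 2.319
endloop
endfacet
facet normal 0.194 -0.664 0.722
outer loop
vertex 2.68 -1.047 2.319
vertex 2.016 -2.282 1.363
vertex 3.055 -1.24 2.041
endloop
endfacet
facet normal 0.641 0.643 0.419
outer loop
vertex 2.68 -1.047 2.319
vertex 3.055 -1.24 2.041
vertex 2.75 -0.739 1.739
endloop
endfacet
facet normal -0.641 -0.644 -0.418
outer loop
vertex 2.016 -2.282 1.363
vertex 1.71 -1.781 1.061
vertex 2.212 -2.182 0.908
endloop
endfacet
facet normal 0.662 -0.740 0.123
outer loop
vertex 2.016 -2.282 1.363
vertex 2.212 -2.182 0.908
vertex 3.055 -1.24 2.041
endloop
endfacet
facet normal 0.662 -0.740 0.123
outer loop
vertex 3.055 -1.24 2.041
vertex 2.212 -2.182 0.908
vertex 3.251 -1.14 1.586
endloop
endfacet
facet normal 0.642 0.643 0.418
outer loop
vertex 3.055 -1.24 2.041
vertex 3.251 -1.14 1.586
vertex 2.75 -0.739 1.739
endloop
endfacet
facet normal -0.641 -0.643 -0.418
outer loop
vertex 2.212 -2.182 0.908
vertex 1.71 -1.781 1.061
vertex 2.114 -1.847 0.543
endloop
endfacet
facet normal 0.742 -0.382 -0.550
outer loop
vertex 2.212 -2.182 0.908
vertex 2.114 -1.847 0.543
vertex 3.251 -1.14 1.586
endloop
endfacet
facet normal 0.742 -0.384 -0.549
outer loop
vertex 3.251 -1.14 1.586
vertex 2.114 -1.847 0.543
vertex 3.154 -0.805 1.221
endloop
endfacet
facet normal 0.642 0.642 0.419
outer loop
vertex 3.251 -1.14 1.586
vertex 3.154 -0.805 1.221
vertex 2.75 -0.739 1.739
endloop
endfacet

endsolid


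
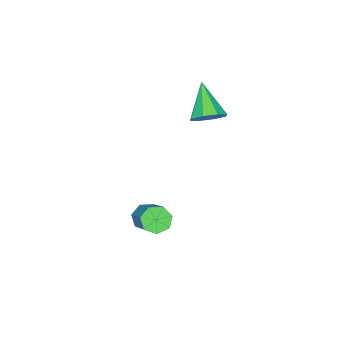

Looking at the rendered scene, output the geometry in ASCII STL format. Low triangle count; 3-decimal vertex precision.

solid 
facet normal 0.464 0.575 -0.674
outer loop
vertex -1.577 -1.907 0.803
vertex -2.035 -1.191 1.099
vertex -1.249 -1.576 1.311
endloop
endfacet
facet normal 0.518 -0.830 0.206
outer loop
vertex -1.577 -1.907 0.803
vertex -1.249 -1.576 1.311
vertex -2.985 -2.369 2.481
endloop
endfacet
facet normal 0.463 0.575 -0.675
outer loop
vertex -1.249 -1.576 1.311
vertex -2.035 -1.191 1.099
vertex -1.382 -1.019 1.694
endloop
endfacet
facet normal 0.627 -0.334 0.704
outer loop
vertex -1.249 -1.576 1.311
vertex -1.382 -1.019 1.694
vertex -2.985 -2.369 2.481
endloop
endfacet
facet normal 0.463 0.575 -0.675
outer loop
vertex -1.382 -1.019 1.694
vertex -2.035 -1.191 1.099
vertex -1.897 -0.563 1.729
endloop
endfacet
facet normal 0.267 0.229 0.936
outer loop
vertex -1.382 -1.019 1.694
vertex -1.897 -0.563 1.729
vertex -2.985 -2.369 2.481
endloop
endfacet
facet normal 0.464 0.575 -0.674
outer loop
vertex -1.897 -0.563 1.729
vertex -2.035 -1.191 1.099
vertex -2.492 -0.475 1.395
endloop
endfacet
facet normal -0.353 0.533 0.769
outer loop
vertex -1.897 -0.563 1.729
vertex -2.492 -0.475 1.395
vertex -2.985 -2.369 2.481
endloop
endfacet
facet normal 0.465 0.575 -0.673
outer loop
vertex -2.492 -0.475 1.395
vertex -2.035 -1.191 1.099
vertex -2.82 -0.805 0.887
endloop
endfacet
facet normal -0.867 0.398 0.301
outer loop
vertex -2.492 -0.475 1.395
vertex -2.82 -0.805 0.887
vertex -2.985 -2.369 2.481
endloop
endfacet
facet normal 0.464 0.574 -0.674
outer loop
vertex -2.82 -0.805 0.887
vertex -2.035 -1.191 1.099
vertex -2.687 -1.362 0.504
endloop
endfacet
facet normal -0.976 -0.098 -0.197
outer loop
vertex -2.82 -0.805 0.887
vertex -2.687 -1.362 0.504
vertex -2.985 -2.369 2.481
endloop
endfacet
facet normal 0.464 0.575 -0.674
outer loop
vertex -2.687 -1.362 0.504
vertex -2.035 -1.191 1.099
vertex -2.173 -1.818 0.469
endloop
endfacet
facet normal -0.616 -0.661 -0.429
outer loop
vertex -2.687 -1.362 0.504
vertex -2.173 -1.818 0.469
vertex -2.985 -2.369 2.481
endloop
endfacet
facet normal 0.464 0.575 -0.674
outer loop
vertex -2.173 -1.818 0.469
vertex -2.035 -1.191 1.099
vertex -1.577 -1.907 0.803
endloop
endfacet
facet normal 0.003 -0.965 -0.263
outer loop
vertex -2.173 -1.818 0.469
vertex -1.577 -1.907 0.803
vertex -2.985 -2.369 2.481
endloop
endfacet
facet normal -0.465 -0.642 -0.610
outer loop
vertex 1.817 -2.414 -4.88
vertex 1.15 -2.229 -4.566
vertex 1.497 -1.912 -5.164
endloop
endfacet
facet normal 0.741 0.096 -0.665
outer loop
vertex 1.817 -2.414 -4.88
vertex 1.497 -1.912 -5.164
vertex 2.817 -1.035 -3.568
endloop
endfacet
facet normal 0.740 0.098 -0.666
outer loop
vertex 2.817 -1.035 -3.568
vertex 1.497 -1.912 -5.164
vertex 2.496 -0.533 -3.851
endloop
endfacet
facet normal 0.464 0.641 0.611
outer loop
vertex 2.817 -1.035 -3.568
vertex 2.496 -0.533 -3.851
vertex 2.15 -0.851 -3.254
endloop
endfacet
facet normal -0.465 -0.642 -0.610
outer loop
vertex 1.497 -1.912 -5.164
vertex 1.15 -2.229 -4.566
vertex 0.915 -1.649 -4.997
endloop
endfacet
facet normal 0.081 0.656 -0.751
outer loop
vertex 1.497 -1.912 -5.164
vertex 0.915 -1.649 -4.997
vertex 2.496 -0.533 -3.851
endloop
endfacet
facet normal 0.081 0.656 -0.751
outer loop
vertex 2.496 -0.533 -3.851
vertex 0.915 -1.649 -4.997
vertex 1.915 -0.27 -3.684
endloop
endfacet
facet normal 0.465 0.640 0.611
outer loop
vertex 2.496 -0.533 -3.851
vertex 1.915 -0.27 -3.684
vertex 2.15 -0.851 -3.254
endloop
endfacet
facet normal -0.465 -0.642 -0.610
outer loop
vertex 0.915 -1.649 -4.997
vertex 1.15 -2.229 -4.566
vertex 0.511 -1.823 -4.506
endloop
endfacet
facet normal -0.639 0.720 -0.270
outer loop
vertex 0.915 -1.649 -4.997
vertex 0.511 -1.823 -4.506
vertex 1.915 -0.27 -3.684
endloop
endfacet
facet normal -0.638 0.721 -0.272
outer loop
vertex 1.915 -0.27 -3.684
vertex 0.511 -1.823 -4.506
vertex 1.51 -0.444 -3.194
endloop
endfacet
facet normal 0.465 0.640 0.611
outer loop
vertex 1.915 -0.27 -3.684
vertex 1.51 -0.444 -3.194
vertex 2.15 -0.851 -3.254
endloop
endfacet
facet normal -0.465 -0.641 -0.611
outer loop
vertex 0.511 -1.823 -4.506
vertex 1.15 -2.229 -4.566
vertex 0.588 -2.303 -4.061
endloop
endfacet
facet normal -0.878 0.242 0.413
outer loop
vertex 0.511 -1.823 -4.506
vertex 0.588 -2.303 -4.061
vertex 1.51 -0.444 -3.194
endloop
endfacet
facet normal -0.878 0.243 0.413
outer loop
vertex 1.51 -0.444 -3.194
vertex 0.588 -2.303 -4.061
vertex 1.587 -0.924 -2.748
endloop
endfacet
facet normal 0.465 0.641 0.610
outer loop
vertex 1.51 -0.444 -3.194
vertex 1.587 -0.924 -2.748
vertex 2.15 -0.851 -3.254
endloop
endfacet
facet normal -0.465 -0.640 -0.611
outer loop
vertex 0.588 -2.303 -4.061
vertex 1.15 -2.229 -4.566
vertex 1.088 -2.728 -3.996
endloop
endfacet
facet normal -0.457 -0.417 0.786
outer loop
vertex 0.588 -2.303 -4.061
vertex 1.088 -2.728 -3.996
vertex 1.587 -0.924 -2.748
endloop
endfacet
facet normal -0.456 -0.418 0.786
outer loop
vertex 1.587 -0.924 -2.748
vertex 1.088 -2.728 -3.996
vertex 2.088 -1.349 -2.683
endloop
endfacet
facet normal 0.465 0.642 0.610
outer loop
vertex 1.587 -0.924 -2.748
vertex 2.088 -1.349 -2.683
vertex 2.15 -0.851 -3.254
endloop
endfacet
facet normal -0.465 -0.640 -0.611
outer loop
vertex 1.088 -2.728 -3.996
vertex 1.15 -2.229 -4.566
vertex 1.635 -2.777 -4.361
endloop
endfacet
facet normal 0.310 -0.764 0.566
outer loop
vertex 1.088 -2.728 -3.996
vertex 1.635 -2.777 -4.361
vertex 2.088 -1.349 -2.683
endloop
endfacet
facet normal 0.310 -0.764 0.566
outer loop
vertex 2.088 -1.349 -2.683
vertex 1.635 -2.777 -4.361
vertex 2.635 -1.398 -3.048
endloop
endfacet
facet normal 0.465 0.642 0.610
outer loop
vertex 2.088 -1.349 -2.683
vertex 2.635 -1.398 -3.048
vertex 2.15 -0.851 -3.254
endloop
endfacet
facet normal -0.465 -0.640 -0.611
outer loop
vertex 1.635 -2.777 -4.361
vertex 1.15 -2.229 -4.566
vertex 1.817 -2.414 -4.88
endloop
endfacet
facet normal 0.841 -0.535 -0.079
outer loop
vertex 1.635 -2.777 -4.361
vertex 1.817 -2.414 -4.88
vertex 2.635 -1.398 -3.048
endloop
endfacet
facet normal 0.841 -0.535 -0.079
outer loop
vertex 2.635 -1.398 -3.048
vertex 1.817 -2.414 -4.88
vertex 2.817 -1.035 -3.568
endloop
endfacet
facet normal 0.464 0.642 0.610
outer loop
vertex 2.635 -1.398 -3.048
vertex 2.817 -1.035 -3.568
vertex 2.15 -0.851 -3.254
endloop
endfacet

endsolid


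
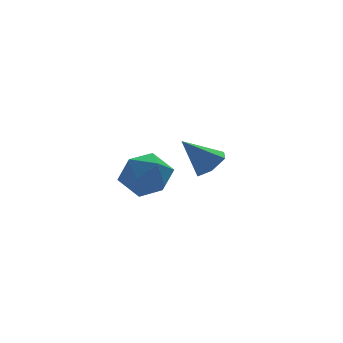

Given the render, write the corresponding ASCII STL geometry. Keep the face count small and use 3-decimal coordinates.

solid 
facet normal 0.632 -0.227 -0.741
outer loop
vertex 1.431 0.762 -1.971
vertex 1.026 1.401 -2.512
vertex 1.745 1.638 -1.972
endloop
endfacet
facet normal 0.400 -0.142 0.906
outer loop
vertex 1.431 0.762 -1.971
vertex 1.745 1.638 -1.972
vertex -0.186 1.839 -1.088
endloop
endfacet
facet normal 0.632 -0.228 -0.741
outer loop
vertex 1.745 1.638 -1.972
vertex 1.026 1.401 -2.512
vertex 1.341 2.277 -2.513
endloop
endfacet
facet normal 0.348 0.724 0.595
outer loop
vertex 1.745 1.638 -1.972
vertex 1.341 2.277 -2.513
vertex -0.186 1.839 -1.088
endloop
endfacet
facet normal 0.631 -0.228 -0.741
outer loop
vertex 1.341 2.277 -2.513
vertex 1.026 1.401 -2.512
vertex 0.621 2.04 -3.053
endloop
endfacet
facet normal -0.296 0.955 -0.024
outer loop
vertex 1.341 2.277 -2.513
vertex 0.621 2.04 -3.053
vertex -0.186 1.839 -1.088
endloop
endfacet
facet normal 0.631 -0.227 -0.741
outer loop
vertex 0.621 2.04 -3.053
vertex 1.026 1.401 -2.512
vertex 0.307 1.165 -3.052
endloop
endfacet
facet normal -0.888 0.318 -0.332
outer loop
vertex 0.621 2.04 -3.053
vertex 0.307 1.165 -3.052
vertex -0.186 1.839 -1.088
endloop
endfacet
facet normal 0.631 -0.227 -0.741
outer loop
vertex 0.307 1.165 -3.052
vertex 1.026 1.401 -2.512
vertex 0.712 0.526 -2.511
endloop
endfacet
facet normal -0.836 -0.548 -0.022
outer loop
vertex 0.307 1.165 -3.052
vertex 0.712 0.526 -2.511
vertex -0.186 1.839 -1.088
endloop
endfacet
facet normal 0.631 -0.227 -0.741
outer loop
vertex 0.712 0.526 -2.511
vertex 1.026 1.401 -2.512
vertex 1.431 0.762 -1.971
endloop
endfacet
facet normal -0.193 -0.779 0.597
outer loop
vertex 0.712 0.526 -2.511
vertex 1.431 0.762 -1.971
vertex -0.186 1.839 -1.088
endloop
endfacet
facet normal -0.636 0.718 -0.283
outer loop
vertex -4.123 -2.979 -1.186
vertex -5.004 -3.485 -0.492
vertex -4.256 -2.634 -0.012
endloop
endfacet
facet normal 0.035 0.960 -0.278
outer loop
vertex -4.123 -2.979 -1.186
vertex -4.256 -2.634 -0.012
vertex -3.131 -2.81 -0.478
endloop
endfacet
facet normal 0.420 0.552 -0.720
outer loop
vertex -4.123 -2.979 -1.186
vertex -3.131 -2.81 -0.478
vertex -3.184 -3.771 -1.245
endloop
endfacet
facet normal -0.014 0.058 -0.998
outer loop
vertex -4.123 -2.979 -1.186
vertex -3.184 -3.771 -1.245
vertex -4.341 -4.188 -1.253
endloop
endfacet
facet normal -0.666 0.160 -0.728
outer loop
vertex -4.123 -2.979 -1.186
vertex -4.341 -4.188 -1.253
vertex -5.004 -3.485 -0.492
endloop
endfacet
facet normal 0.295 0.876 0.381
outer loop
vertex -3.131 -2.81 -0.478
vertex -4.256 -2.634 -0.012
vertex -3.399 -3.212 0.653
endloop
endfacet
facet normal -0.791 0.485 0.373
outer loop
vertex -4.256 -2.634 -0.012
vertex -5.004 -3.485 -0.492
vertex -4.556 -3.629 0.645
endloop
endfacet
facet normal -0.840 -0.417 -0.347
outer loop
vertex -5.004 -3.485 -0.492
vertex -4.341 -4.188 -1.253
vertex -4.609 -4.59 -0.122
endloop
endfacet
facet normal 0.215 -0.582 -0.784
outer loop
vertex -4.341 -4.188 -1.253
vertex -3.184 -3.771 -1.245
vertex -3.484 -4.766 -0.588
endloop
endfacet
facet normal 0.917 0.216 -0.334
outer loop
vertex -3.184 -3.771 -1.245
vertex -3.131 -2.81 -0.478
vertex -2.736 -3.915 -0.108
endloop
endfacet
facet normal 0.014 -0.058 0.998
outer loop
vertex -3.617 -4.421 0.586
vertex -3.399 -3.212 0.653
vertex -4.556 -3.629 0.645
endloop
endfacet
facet normal -0.420 -0.552 0.720
outer loop
vertex -3.617 -4.421 0.586
vertex -4.556 -3.629 0.645
vertex -4.609 -4.59 -0.122
endloop
endfacet
facet normal -0.035 -0.960 0.278
outer loop
vertex -3.617 -4.421 0.586
vertex -4.609 -4.59 -0.122
vertex -3.484 -4.766 -0.588
endloop
endfacet
facet normal 0.636 -0.718 0.283
outer loop
vertex -3.617 -4.421 0.586
vertex -3.484 -4.766 -0.588
vertex -2.736 -3.915 -0.108
endloop
endfacet
facet normal 0.666 -0.160 0.728
outer loop
vertex -3.617 -4.421 0.586
vertex -2.736 -3.915 -0.108
vertex -3.399 -3.212 0.653
endloop
endfacet
facet normal -0.215 0.582 0.784
outer loop
vertex -4.556 -3.629 0.645
vertex -3.399 -3.212 0.653
vertex -4.256 -2.634 -0.012
endloop
endfacet
facet normal -0.917 -0.216 0.334
outer loop
vertex -4.609 -4.59 -0.122
vertex -4.556 -3.629 0.645
vertex -5.004 -3.485 -0.492
endloop
endfacet
facet normal -0.295 -0.876 -0.381
outer loop
vertex -3.484 -4.766 -0.588
vertex -4.609 -4.59 -0.122
vertex -4.341 -4.188 -1.253
endloop
endfacet
facet normal 0.791 -0.485 -0.373
outer loop
vertex -2.736 -3.915 -0.108
vertex -3.484 -4.766 -0.588
vertex -3.184 -3.771 -1.245
endloop
endfacet
facet normal 0.840 0.417 0.347
outer loop
vertex -3.399 -3.212 0.653
vertex -2.736 -3.915 -0.108
vertex -3.131 -2.81 -0.478
endloop
endfacet

endsolid


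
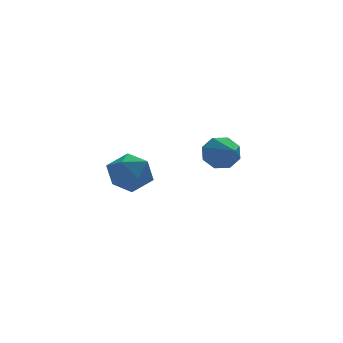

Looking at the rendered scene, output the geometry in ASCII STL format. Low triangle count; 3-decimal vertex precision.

solid 
facet normal 0.054 0.930 -0.363
outer loop
vertex 2.345 -0.56 1.128
vertex 1.935 -0.83 0.374
vertex 1.659 -0.505 1.166
endloop
endfacet
facet normal 0.053 -0.023 0.998
outer loop
vertex 2.345 -0.56 1.128
vertex 1.659 -0.505 1.166
vertex 1.825 -2.71 1.106
endloop
endfacet
facet normal 0.054 0.930 -0.363
outer loop
vertex 1.659 -0.505 1.166
vertex 1.935 -0.83 0.374
vertex 1.135 -0.641 0.74
endloop
endfacet
facet normal -0.619 -0.068 0.783
outer loop
vertex 1.659 -0.505 1.166
vertex 1.135 -0.641 0.74
vertex 1.825 -2.71 1.106
endloop
endfacet
facet normal 0.054 0.931 -0.362
outer loop
vertex 1.135 -0.641 0.74
vertex 1.935 -0.83 0.374
vertex 1.08 -0.887 0.099
endloop
endfacet
facet normal -0.941 -0.281 0.188
outer loop
vertex 1.135 -0.641 0.74
vertex 1.08 -0.887 0.099
vertex 1.825 -2.71 1.106
endloop
endfacet
facet normal 0.055 0.930 -0.364
outer loop
vertex 1.08 -0.887 0.099
vertex 1.935 -0.83 0.374
vertex 1.525 -1.101 -0.381
endloop
endfacet
facet normal -0.725 -0.536 -0.433
outer loop
vertex 1.08 -0.887 0.099
vertex 1.525 -1.101 -0.381
vertex 1.825 -2.71 1.106
endloop
endfacet
facet normal 0.054 0.930 -0.363
outer loop
vertex 1.525 -1.101 -0.381
vertex 1.935 -0.83 0.374
vertex 2.211 -1.156 -0.419
endloop
endfacet
facet normal -0.095 -0.685 -0.722
outer loop
vertex 1.525 -1.101 -0.381
vertex 2.211 -1.156 -0.419
vertex 1.825 -2.71 1.106
endloop
endfacet
facet normal 0.054 0.930 -0.363
outer loop
vertex 2.211 -1.156 -0.419
vertex 1.935 -0.83 0.374
vertex 2.735 -1.02 0.007
endloop
endfacet
facet normal 0.578 -0.640 -0.506
outer loop
vertex 2.211 -1.156 -0.419
vertex 2.735 -1.02 0.007
vertex 1.825 -2.71 1.106
endloop
endfacet
facet normal 0.054 0.930 -0.363
outer loop
vertex 2.735 -1.02 0.007
vertex 1.935 -0.83 0.374
vertex 2.79 -0.773 0.648
endloop
endfacet
facet normal 0.900 -0.428 0.088
outer loop
vertex 2.735 -1.02 0.007
vertex 2.79 -0.773 0.648
vertex 1.825 -2.71 1.106
endloop
endfacet
facet normal 0.054 0.930 -0.363
outer loop
vertex 2.79 -0.773 0.648
vertex 1.935 -0.83 0.374
vertex 2.345 -0.56 1.128
endloop
endfacet
facet normal 0.683 -0.172 0.710
outer loop
vertex 2.79 -0.773 0.648
vertex 2.345 -0.56 1.128
vertex 1.825 -2.71 1.106
endloop
endfacet
facet normal 0.086 -0.161 0.983
outer loop
vertex -0.653 3.943 -0.907
vertex -1.26 2.928 -1.02
vertex -0.077 2.926 -1.124
endloop
endfacet
facet normal 0.644 0.208 0.736
outer loop
vertex -0.653 3.943 -0.907
vertex -0.077 2.926 -1.124
vertex 0.244 3.922 -1.686
endloop
endfacet
facet normal 0.398 0.807 0.436
outer loop
vertex -0.653 3.943 -0.907
vertex 0.244 3.922 -1.686
vertex -0.741 4.54 -1.931
endloop
endfacet
facet normal -0.314 0.808 0.498
outer loop
vertex -0.653 3.943 -0.907
vertex -0.741 4.54 -1.931
vertex -1.671 3.925 -1.519
endloop
endfacet
facet normal -0.506 0.210 0.836
outer loop
vertex -0.653 3.943 -0.907
vertex -1.671 3.925 -1.519
vertex -1.26 2.928 -1.02
endloop
endfacet
facet normal 0.957 -0.181 0.227
outer loop
vertex 0.244 3.922 -1.686
vertex -0.077 2.926 -1.124
vertex 0.191 2.895 -2.281
endloop
endfacet
facet normal 0.054 -0.778 0.626
outer loop
vertex -0.077 2.926 -1.124
vertex -1.26 2.928 -1.02
vertex -0.739 2.28 -1.869
endloop
endfacet
facet normal -0.904 -0.178 0.388
outer loop
vertex -1.26 2.928 -1.02
vertex -1.671 3.925 -1.519
vertex -1.724 2.898 -2.114
endloop
endfacet
facet normal -0.592 0.790 -0.158
outer loop
vertex -1.671 3.925 -1.519
vertex -0.741 4.54 -1.931
vertex -1.403 3.894 -2.676
endloop
endfacet
facet normal 0.559 0.788 -0.259
outer loop
vertex -0.741 4.54 -1.931
vertex 0.244 3.922 -1.686
vertex -0.22 3.892 -2.78
endloop
endfacet
facet normal 0.314 -0.808 -0.498
outer loop
vertex -0.827 2.877 -2.893
vertex 0.191 2.895 -2.281
vertex -0.739 2.28 -1.869
endloop
endfacet
facet normal -0.398 -0.807 -0.436
outer loop
vertex -0.827 2.877 -2.893
vertex -0.739 2.28 -1.869
vertex -1.724 2.898 -2.114
endloop
endfacet
facet normal -0.644 -0.208 -0.736
outer loop
vertex -0.827 2.877 -2.893
vertex -1.724 2.898 -2.114
vertex -1.403 3.894 -2.676
endloop
endfacet
facet normal -0.086 0.161 -0.983
outer loop
vertex -0.827 2.877 -2.893
vertex -1.403 3.894 -2.676
vertex -0.22 3.892 -2.78
endloop
endfacet
facet normal 0.506 -0.210 -0.836
outer loop
vertex -0.827 2.877 -2.893
vertex -0.22 3.892 -2.78
vertex 0.191 2.895 -2.281
endloop
endfacet
facet normal 0.592 -0.790 0.158
outer loop
vertex -0.739 2.28 -1.869
vertex 0.191 2.895 -2.281
vertex -0.077 2.926 -1.124
endloop
endfacet
facet normal -0.559 -0.788 0.259
outer loop
vertex -1.724 2.898 -2.114
vertex -0.739 2.28 -1.869
vertex -1.26 2.928 -1.02
endloop
endfacet
facet normal -0.957 0.181 -0.227
outer loop
vertex -1.403 3.894 -2.676
vertex -1.724 2.898 -2.114
vertex -1.671 3.925 -1.519
endloop
endfacet
facet normal -0.054 0.778 -0.626
outer loop
vertex -0.22 3.892 -2.78
vertex -1.403 3.894 -2.676
vertex -0.741 4.54 -1.931
endloop
endfacet
facet normal 0.904 0.178 -0.388
outer loop
vertex 0.191 2.895 -2.281
vertex -0.22 3.892 -2.78
vertex 0.244 3.922 -1.686
endloop
endfacet

endsolid


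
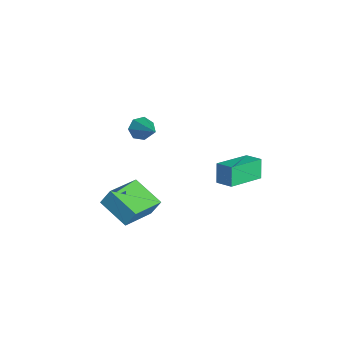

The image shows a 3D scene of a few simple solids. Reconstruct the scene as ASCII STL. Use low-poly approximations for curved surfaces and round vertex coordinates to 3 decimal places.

solid 
facet normal -0.511 0.817 -0.269
outer loop
vertex 1.176 4.471 -2.934
vertex 1.962 5.049 -2.672
vertex 1.618 4.378 -4.056
endloop
endfacet
facet normal -0.778 -0.573 -0.259
outer loop
vertex 2.738 2.591 -3.468
vertex 1.176 4.471 -2.934
vertex 1.618 4.378 -4.056
endloop
endfacet
facet normal -0.512 0.816 -0.268
outer loop
vertex 1.618 4.378 -4.056
vertex 1.962 5.049 -2.672
vertex 2.404 4.957 -3.795
endloop
endfacet
facet normal 0.365 -0.077 -0.928
outer loop
vertex 2.404 4.957 -3.795
vertex 2.738 2.591 -3.468
vertex 1.618 4.378 -4.056
endloop
endfacet
facet normal -0.365 0.076 0.928
outer loop
vertex 1.176 4.471 -2.934
vertex 3.082 3.262 -2.084
vertex 1.962 5.049 -2.672
endloop
endfacet
facet normal -0.778 -0.573 -0.259
outer loop
vertex 2.296 2.683 -2.345
vertex 1.176 4.471 -2.934
vertex 2.738 2.591 -3.468
endloop
endfacet
facet normal -0.365 0.077 0.928
outer loop
vertex 2.296 2.683 -2.345
vertex 3.082 3.262 -2.084
vertex 1.176 4.471 -2.934
endloop
endfacet
facet normal 0.778 0.573 0.259
outer loop
vertex 1.962 5.049 -2.672
vertex 3.082 3.262 -2.084
vertex 2.404 4.957 -3.795
endloop
endfacet
facet normal 0.366 -0.077 -0.928
outer loop
vertex 3.524 3.169 -3.206
vertex 2.738 2.591 -3.468
vertex 2.404 4.957 -3.795
endloop
endfacet
facet normal 0.778 0.573 0.259
outer loop
vertex 2.404 4.957 -3.795
vertex 3.082 3.262 -2.084
vertex 3.524 3.169 -3.206
endloop
endfacet
facet normal 0.511 -0.817 0.268
outer loop
vertex 3.524 3.169 -3.206
vertex 2.296 2.683 -2.345
vertex 2.738 2.591 -3.468
endloop
endfacet
facet normal 0.512 -0.816 0.269
outer loop
vertex 3.082 3.262 -2.084
vertex 2.296 2.683 -2.345
vertex 3.524 3.169 -3.206
endloop
endfacet
facet normal -0.743 -0.539 0.397
outer loop
vertex 3.668 -2.906 -2.397
vertex 2.266 -1.394 -2.97
vertex 3.524 -3.393 -3.328
endloop
endfacet
facet normal 0.655 -0.706 0.268
outer loop
vertex 4.914 -2.386 -4.07
vertex 3.668 -2.906 -2.397
vertex 3.524 -3.393 -3.328
endloop
endfacet
facet normal -0.743 -0.539 0.397
outer loop
vertex 3.524 -3.393 -3.328
vertex 2.266 -1.394 -2.97
vertex 2.122 -1.881 -3.901
endloop
endfacet
facet normal -0.136 -0.459 -0.878
outer loop
vertex 2.122 -1.881 -3.901
vertex 4.914 -2.386 -4.07
vertex 3.524 -3.393 -3.328
endloop
endfacet
facet normal 0.136 0.459 0.878
outer loop
vertex 3.668 -2.906 -2.397
vertex 3.656 -0.387 -3.712
vertex 2.266 -1.394 -2.97
endloop
endfacet
facet normal 0.655 -0.706 0.268
outer loop
vertex 5.058 -1.899 -3.139
vertex 3.668 -2.906 -2.397
vertex 4.914 -2.386 -4.07
endloop
endfacet
facet normal 0.136 0.459 0.878
outer loop
vertex 5.058 -1.899 -3.139
vertex 3.656 -0.387 -3.712
vertex 3.668 -2.906 -2.397
endloop
endfacet
facet normal -0.655 0.706 -0.268
outer loop
vertex 2.266 -1.394 -2.97
vertex 3.656 -0.387 -3.712
vertex 2.122 -1.881 -3.901
endloop
endfacet
facet normal -0.136 -0.459 -0.878
outer loop
vertex 3.512 -0.874 -4.643
vertex 4.914 -2.386 -4.07
vertex 2.122 -1.881 -3.901
endloop
endfacet
facet normal -0.655 0.706 -0.268
outer loop
vertex 2.122 -1.881 -3.901
vertex 3.656 -0.387 -3.712
vertex 3.512 -0.874 -4.643
endloop
endfacet
facet normal 0.743 0.539 -0.397
outer loop
vertex 3.512 -0.874 -4.643
vertex 5.058 -1.899 -3.139
vertex 4.914 -2.386 -4.07
endloop
endfacet
facet normal 0.743 0.539 -0.397
outer loop
vertex 3.656 -0.387 -3.712
vertex 5.058 -1.899 -3.139
vertex 3.512 -0.874 -4.643
endloop
endfacet
facet normal -0.837 -0.228 -0.498
outer loop
vertex -1.791 -0.834 -3.149
vertex -2.164 -0.334 -2.751
vertex -1.807 -0.241 -3.393
endloop
endfacet
facet normal 0.787 -0.217 -0.578
outer loop
vertex -1.791 -0.834 -3.149
vertex -1.807 -0.241 -3.393
vertex -0.516 0.114 -1.769
endloop
endfacet
facet normal -0.837 -0.228 -0.498
outer loop
vertex -1.807 -0.241 -3.393
vertex -2.164 -0.334 -2.751
vertex -2.092 0.283 -3.154
endloop
endfacet
facet normal 0.573 0.577 -0.582
outer loop
vertex -1.807 -0.241 -3.393
vertex -2.092 0.283 -3.154
vertex -0.516 0.114 -1.769
endloop
endfacet
facet normal -0.836 -0.228 -0.498
outer loop
vertex -2.092 0.283 -3.154
vertex -2.164 -0.334 -2.751
vertex -2.431 0.342 -2.612
endloop
endfacet
facet normal 0.130 0.991 -0.027
outer loop
vertex -2.092 0.283 -3.154
vertex -2.431 0.342 -2.612
vertex -0.516 0.114 -1.769
endloop
endfacet
facet normal -0.836 -0.228 -0.499
outer loop
vertex -2.431 0.342 -2.612
vertex -2.164 -0.334 -2.751
vertex -2.569 -0.108 -2.175
endloop
endfacet
facet normal -0.209 0.714 0.669
outer loop
vertex -2.431 0.342 -2.612
vertex -2.569 -0.108 -2.175
vertex -0.516 0.114 -1.769
endloop
endfacet
facet normal -0.836 -0.228 -0.499
outer loop
vertex -2.569 -0.108 -2.175
vertex -2.164 -0.334 -2.751
vertex -2.402 -0.728 -2.172
endloop
endfacet
facet normal -0.189 -0.046 0.981
outer loop
vertex -2.569 -0.108 -2.175
vertex -2.402 -0.728 -2.172
vertex -0.516 0.114 -1.769
endloop
endfacet
facet normal -0.837 -0.227 -0.498
outer loop
vertex -2.402 -0.728 -2.172
vertex -2.164 -0.334 -2.751
vertex -2.056 -1.051 -2.606
endloop
endfacet
facet normal 0.176 -0.717 0.674
outer loop
vertex -2.402 -0.728 -2.172
vertex -2.056 -1.051 -2.606
vertex -0.516 0.114 -1.769
endloop
endfacet
facet normal -0.836 -0.227 -0.499
outer loop
vertex -2.056 -1.051 -2.606
vertex -2.164 -0.334 -2.751
vertex -1.791 -0.834 -3.149
endloop
endfacet
facet normal 0.610 -0.792 -0.019
outer loop
vertex -2.056 -1.051 -2.606
vertex -1.791 -0.834 -3.149
vertex -0.516 0.114 -1.769
endloop
endfacet

endsolid


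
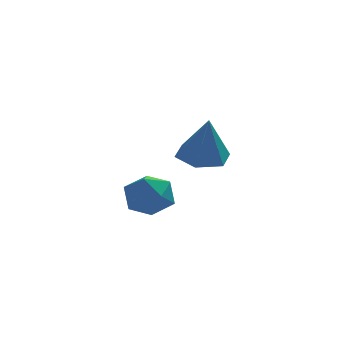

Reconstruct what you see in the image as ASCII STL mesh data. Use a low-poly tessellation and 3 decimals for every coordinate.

solid 
facet normal -0.086 0.262 -0.961
outer loop
vertex 1.642 -3.14 3.193
vertex 0.855 -3.28 3.225
vertex 1.139 -2.552 3.398
endloop
endfacet
facet normal 0.740 0.462 0.490
outer loop
vertex 1.642 -3.14 3.193
vertex 1.139 -2.552 3.398
vertex 0.985 -3.68 4.695
endloop
endfacet
facet normal -0.084 0.261 -0.962
outer loop
vertex 1.139 -2.552 3.398
vertex 0.855 -3.28 3.225
vertex 0.352 -2.692 3.429
endloop
endfacet
facet normal -0.109 0.756 0.645
outer loop
vertex 1.139 -2.552 3.398
vertex 0.352 -2.692 3.429
vertex 0.985 -3.68 4.695
endloop
endfacet
facet normal -0.084 0.261 -0.962
outer loop
vertex 0.352 -2.692 3.429
vertex 0.855 -3.28 3.225
vertex 0.068 -3.42 3.256
endloop
endfacet
facet normal -0.813 0.186 0.552
outer loop
vertex 0.352 -2.692 3.429
vertex 0.068 -3.42 3.256
vertex 0.985 -3.68 4.695
endloop
endfacet
facet normal -0.085 0.263 -0.961
outer loop
vertex 0.068 -3.42 3.256
vertex 0.855 -3.28 3.225
vertex 0.571 -4.007 3.051
endloop
endfacet
facet normal -0.669 -0.679 0.303
outer loop
vertex 0.068 -3.42 3.256
vertex 0.571 -4.007 3.051
vertex 0.985 -3.68 4.695
endloop
endfacet
facet normal -0.085 0.263 -0.961
outer loop
vertex 0.571 -4.007 3.051
vertex 0.855 -3.28 3.225
vertex 1.358 -3.867 3.02
endloop
endfacet
facet normal 0.179 -0.973 0.148
outer loop
vertex 0.571 -4.007 3.051
vertex 1.358 -3.867 3.02
vertex 0.985 -3.68 4.695
endloop
endfacet
facet normal -0.086 0.262 -0.961
outer loop
vertex 1.358 -3.867 3.02
vertex 0.855 -3.28 3.225
vertex 1.642 -3.14 3.193
endloop
endfacet
facet normal 0.883 -0.402 0.242
outer loop
vertex 1.358 -3.867 3.02
vertex 1.642 -3.14 3.193
vertex 0.985 -3.68 4.695
endloop
endfacet
facet normal -0.749 -0.319 0.581
outer loop
vertex -1.119 -0.44 0.964
vertex -0.932 -1.246 0.762
vertex -0.564 -0.881 1.437
endloop
endfacet
facet normal -0.476 0.292 0.830
outer loop
vertex -1.119 -0.44 0.964
vertex -0.564 -0.881 1.437
vertex -0.405 -0.067 1.242
endloop
endfacet
facet normal -0.533 0.784 0.317
outer loop
vertex -1.119 -0.44 0.964
vertex -0.405 -0.067 1.242
vertex -0.676 0.071 0.446
endloop
endfacet
facet normal -0.842 0.478 -0.249
outer loop
vertex -1.119 -0.44 0.964
vertex -0.676 0.071 0.446
vertex -1.002 -0.658 0.149
endloop
endfacet
facet normal -0.975 -0.205 -0.085
outer loop
vertex -1.119 -0.44 0.964
vertex -1.002 -0.658 0.149
vertex -0.932 -1.246 0.762
endloop
endfacet
facet normal 0.219 0.187 0.958
outer loop
vertex -0.405 -0.067 1.242
vertex -0.564 -0.881 1.437
vertex 0.222 -0.642 1.211
endloop
endfacet
facet normal -0.223 -0.802 0.555
outer loop
vertex -0.564 -0.881 1.437
vertex -0.932 -1.246 0.762
vertex -0.104 -1.371 0.914
endloop
endfacet
facet normal -0.590 -0.615 -0.523
outer loop
vertex -0.932 -1.246 0.762
vertex -1.002 -0.658 0.149
vertex -0.375 -1.233 0.118
endloop
endfacet
facet normal -0.375 0.489 -0.788
outer loop
vertex -1.002 -0.658 0.149
vertex -0.676 0.071 0.446
vertex -0.216 -0.419 -0.077
endloop
endfacet
facet normal 0.125 0.984 0.128
outer loop
vertex -0.676 0.071 0.446
vertex -0.405 -0.067 1.242
vertex 0.152 -0.054 0.598
endloop
endfacet
facet normal 0.842 -0.478 0.249
outer loop
vertex 0.339 -0.86 0.396
vertex 0.222 -0.642 1.211
vertex -0.104 -1.371 0.914
endloop
endfacet
facet normal 0.533 -0.784 -0.317
outer loop
vertex 0.339 -0.86 0.396
vertex -0.104 -1.371 0.914
vertex -0.375 -1.233 0.118
endloop
endfacet
facet normal 0.476 -0.292 -0.830
outer loop
vertex 0.339 -0.86 0.396
vertex -0.375 -1.233 0.118
vertex -0.216 -0.419 -0.077
endloop
endfacet
facet normal 0.749 0.319 -0.581
outer loop
vertex 0.339 -0.86 0.396
vertex -0.216 -0.419 -0.077
vertex 0.152 -0.054 0.598
endloop
endfacet
facet normal 0.975 0.205 0.085
outer loop
vertex 0.339 -0.86 0.396
vertex 0.152 -0.054 0.598
vertex 0.222 -0.642 1.211
endloop
endfacet
facet normal 0.375 -0.489 0.788
outer loop
vertex -0.104 -1.371 0.914
vertex 0.222 -0.642 1.211
vertex -0.564 -0.881 1.437
endloop
endfacet
facet normal -0.125 -0.984 -0.128
outer loop
vertex -0.375 -1.233 0.118
vertex -0.104 -1.371 0.914
vertex -0.932 -1.246 0.762
endloop
endfacet
facet normal -0.219 -0.187 -0.958
outer loop
vertex -0.216 -0.419 -0.077
vertex -0.375 -1.233 0.118
vertex -1.002 -0.658 0.149
endloop
endfacet
facet normal 0.223 0.802 -0.555
outer loop
vertex 0.152 -0.054 0.598
vertex -0.216 -0.419 -0.077
vertex -0.676 0.071 0.446
endloop
endfacet
facet normal 0.590 0.615 0.523
outer loop
vertex 0.222 -0.642 1.211
vertex 0.152 -0.054 0.598
vertex -0.405 -0.067 1.242
endloop
endfacet

endsolid
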